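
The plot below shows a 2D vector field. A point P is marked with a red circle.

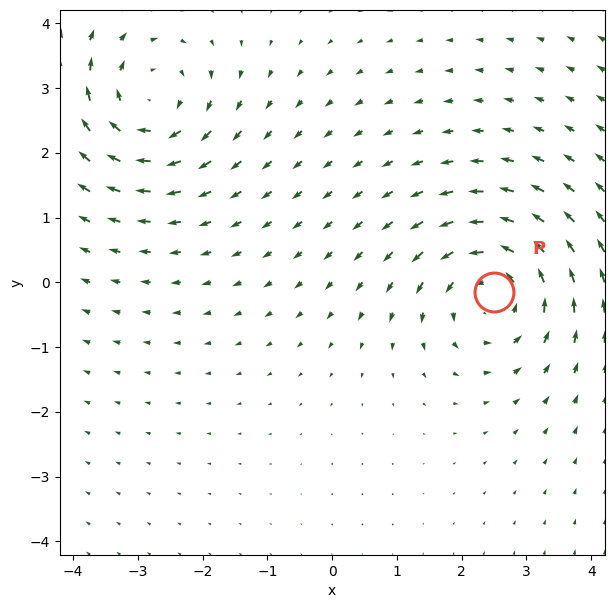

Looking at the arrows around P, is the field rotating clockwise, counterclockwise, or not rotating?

counterclockwise

Near P at (2.5, -0.1) the arrows circulate counterclockwise. The curl (z-component) there is about +4; positive curl means counterclockwise rotation.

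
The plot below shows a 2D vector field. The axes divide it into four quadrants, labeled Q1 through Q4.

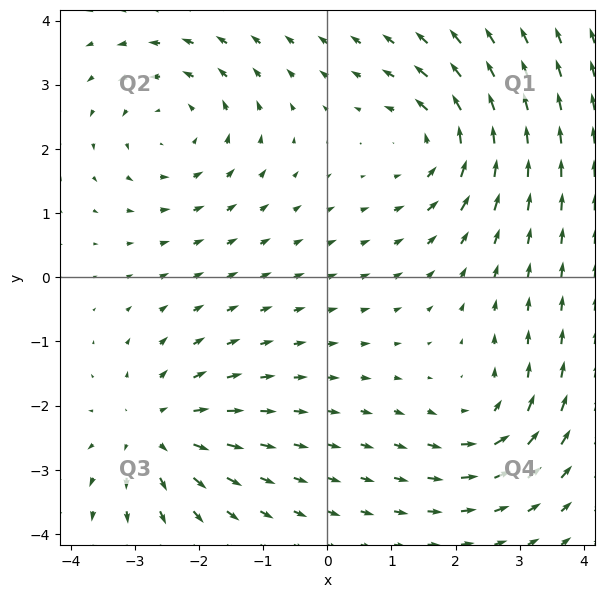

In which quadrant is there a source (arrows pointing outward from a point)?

The source sits at approximately (-2.7, -2.4), which lies in quadrant Q3. The divergence there is about +4, positive as expected for a source.

Q3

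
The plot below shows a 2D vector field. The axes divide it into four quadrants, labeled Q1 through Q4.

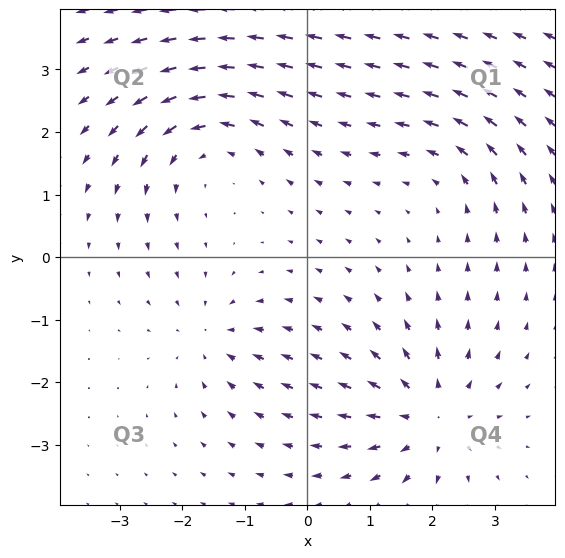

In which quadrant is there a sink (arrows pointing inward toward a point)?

Q3

The sink sits at approximately (-1.5, -1.3), which lies in quadrant Q3. The divergence there is about -3, negative as expected for a sink.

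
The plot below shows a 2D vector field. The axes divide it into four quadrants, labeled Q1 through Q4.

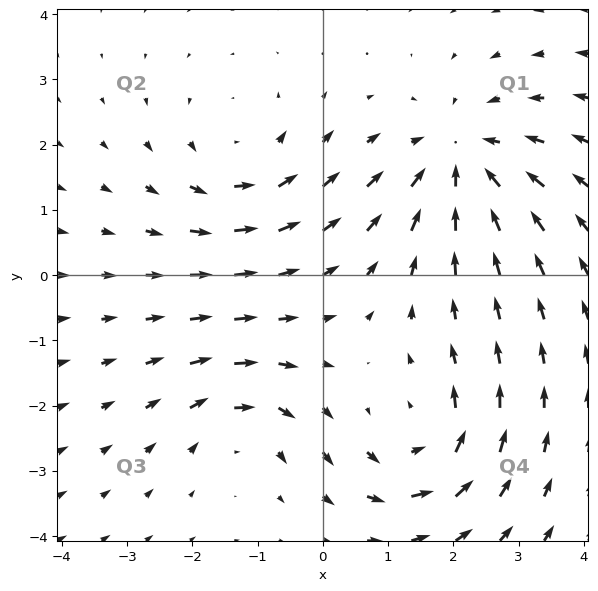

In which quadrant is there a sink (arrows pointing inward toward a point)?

The sink sits at approximately (2.1, 1.8), which lies in quadrant Q1. The divergence there is about -4, negative as expected for a sink.

Q1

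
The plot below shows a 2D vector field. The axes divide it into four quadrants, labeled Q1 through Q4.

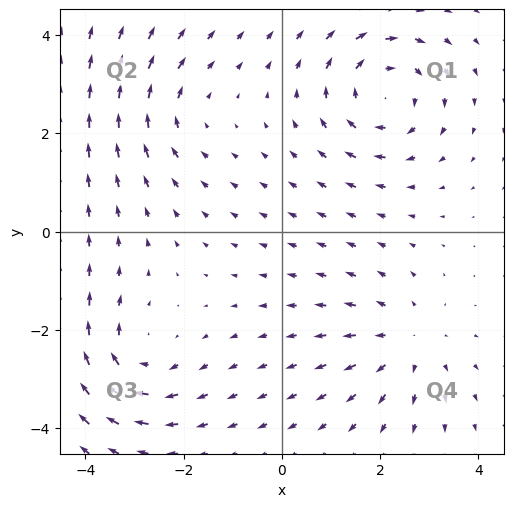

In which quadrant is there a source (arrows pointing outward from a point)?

The source sits at approximately (2.6, -2.3), which lies in quadrant Q4. The divergence there is about +3, positive as expected for a source.

Q4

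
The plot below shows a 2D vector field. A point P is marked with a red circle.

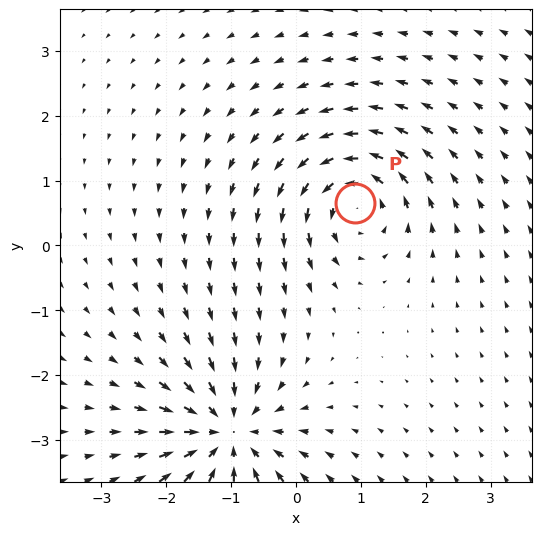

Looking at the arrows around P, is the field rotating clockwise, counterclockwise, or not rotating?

Near P at (0.9, 0.7) the arrows circulate counterclockwise. The curl (z-component) there is about +6; positive curl means counterclockwise rotation.

counterclockwise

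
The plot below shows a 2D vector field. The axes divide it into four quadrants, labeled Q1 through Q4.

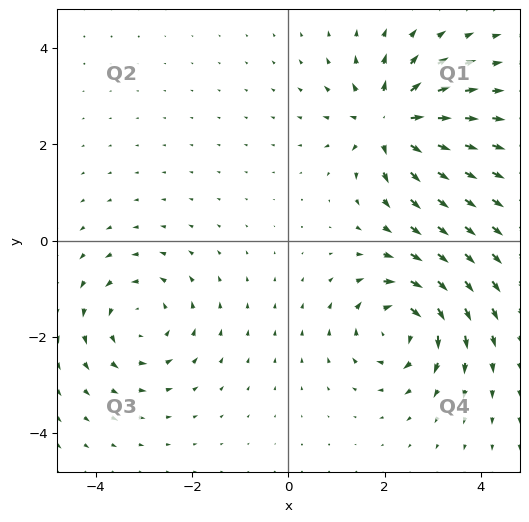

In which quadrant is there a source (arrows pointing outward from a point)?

Q1

The source sits at approximately (2.1, 2.4), which lies in quadrant Q1. The divergence there is about +6, positive as expected for a source.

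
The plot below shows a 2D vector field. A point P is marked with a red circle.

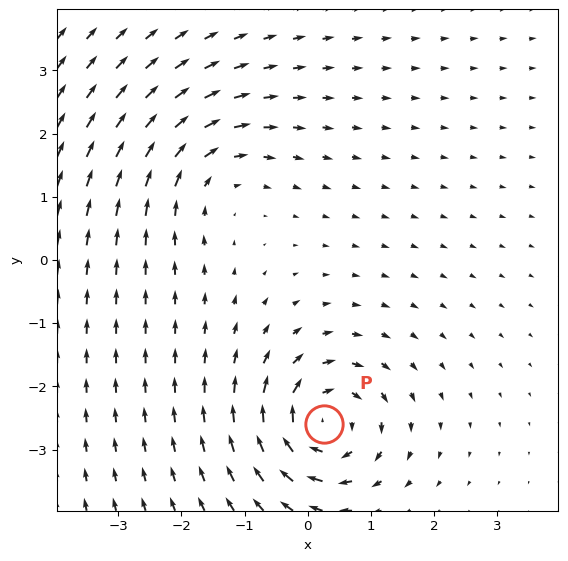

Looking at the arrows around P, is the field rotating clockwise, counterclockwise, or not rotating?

clockwise

Near P at (0.3, -2.6) the arrows circulate clockwise. The curl (z-component) there is about -6; negative curl means clockwise rotation.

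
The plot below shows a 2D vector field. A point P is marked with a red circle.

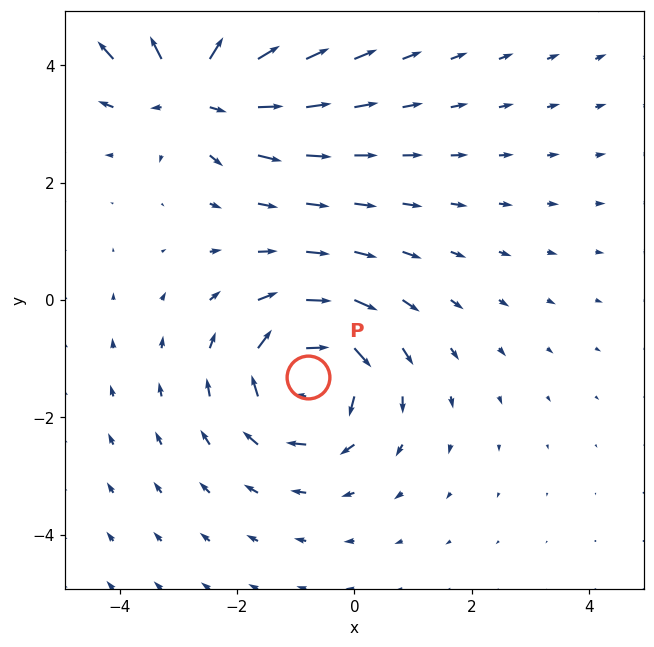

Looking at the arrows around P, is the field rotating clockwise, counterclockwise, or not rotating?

Near P at (-0.8, -1.3) the arrows circulate clockwise. The curl (z-component) there is about -5; negative curl means clockwise rotation.

clockwise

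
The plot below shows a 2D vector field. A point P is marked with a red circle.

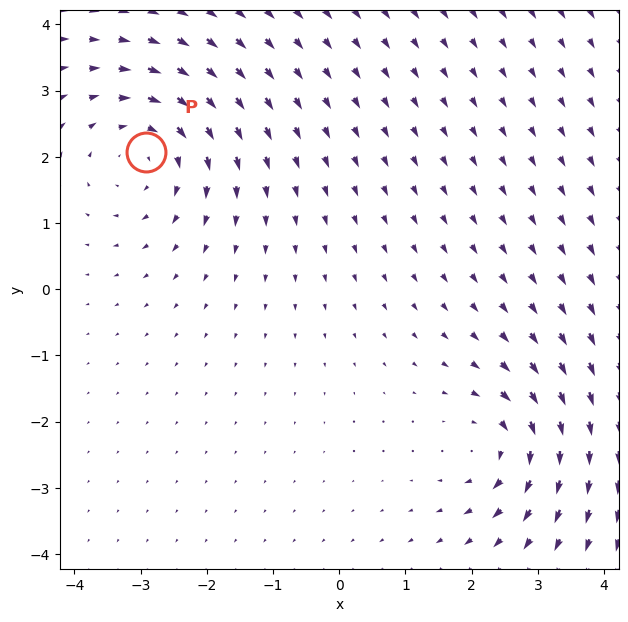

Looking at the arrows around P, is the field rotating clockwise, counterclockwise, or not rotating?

clockwise

Near P at (-2.9, 2.1) the arrows circulate clockwise. The curl (z-component) there is about -4; negative curl means clockwise rotation.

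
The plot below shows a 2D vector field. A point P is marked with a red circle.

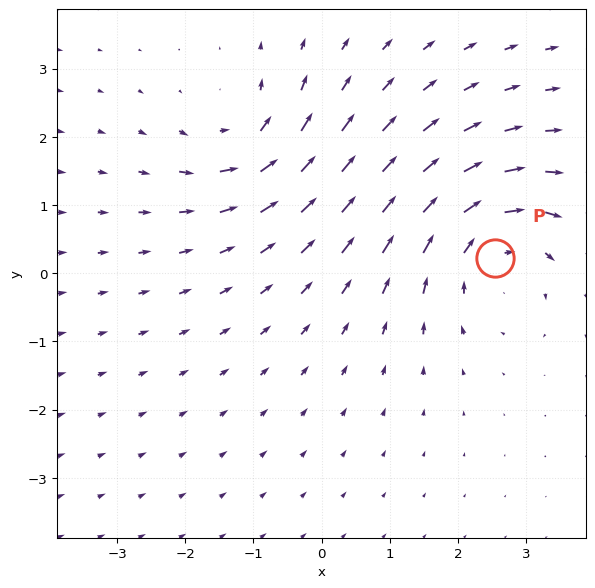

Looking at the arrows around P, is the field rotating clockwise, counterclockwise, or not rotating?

clockwise

Near P at (2.5, 0.2) the arrows circulate clockwise. The curl (z-component) there is about -4; negative curl means clockwise rotation.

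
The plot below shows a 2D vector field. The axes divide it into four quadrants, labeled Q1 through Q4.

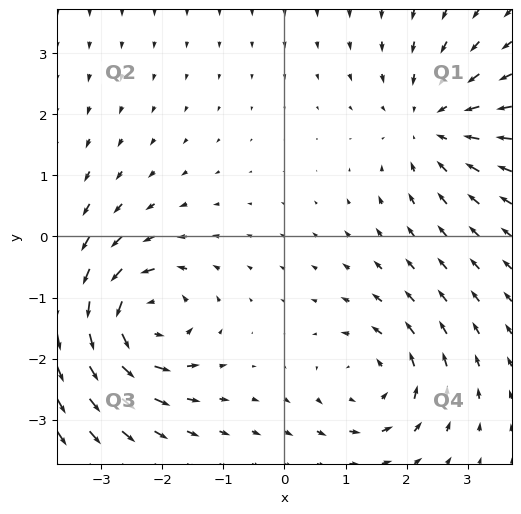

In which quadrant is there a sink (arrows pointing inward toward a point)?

The sink sits at approximately (2.4, 1.8), which lies in quadrant Q1. The divergence there is about -3, negative as expected for a sink.

Q1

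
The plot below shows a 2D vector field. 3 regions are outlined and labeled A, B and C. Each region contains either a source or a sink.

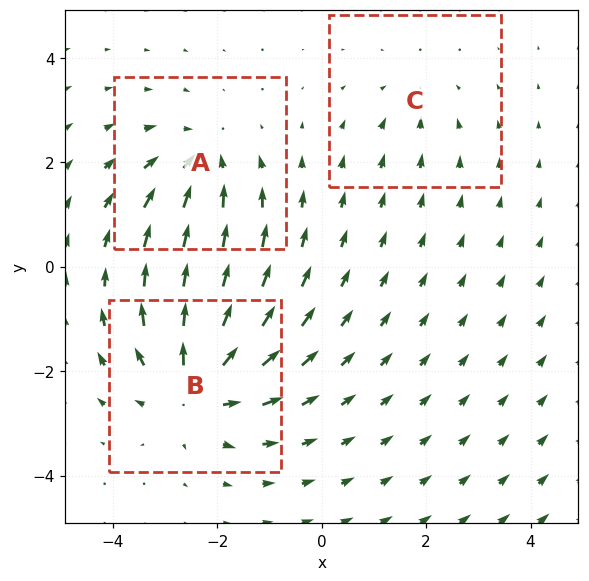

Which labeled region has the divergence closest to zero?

Divergence at each region's feature centre — A: about -3, B: about +5, C: about -2. Region C is closest to zero.

C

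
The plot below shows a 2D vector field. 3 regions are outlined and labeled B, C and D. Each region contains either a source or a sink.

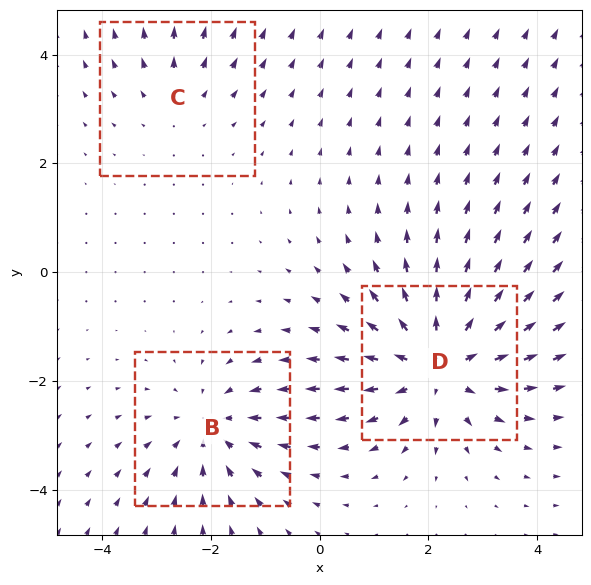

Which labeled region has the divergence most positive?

D

Divergence at each region's feature centre — B: about -3, C: about +2, D: about +4. Region D is most positive.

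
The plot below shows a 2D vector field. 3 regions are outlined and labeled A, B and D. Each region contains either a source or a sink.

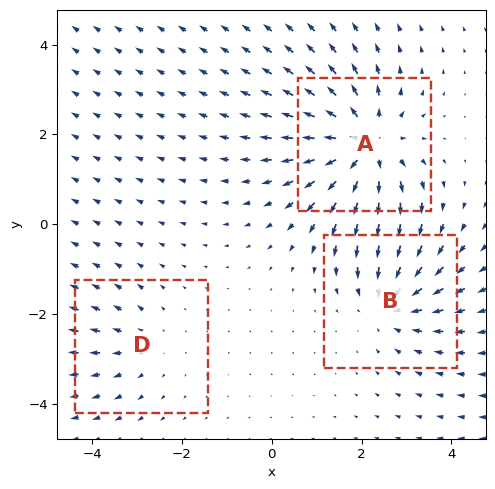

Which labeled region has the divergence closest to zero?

D

Divergence at each region's feature centre — A: about +5, B: about -3, D: about +2. Region D is closest to zero.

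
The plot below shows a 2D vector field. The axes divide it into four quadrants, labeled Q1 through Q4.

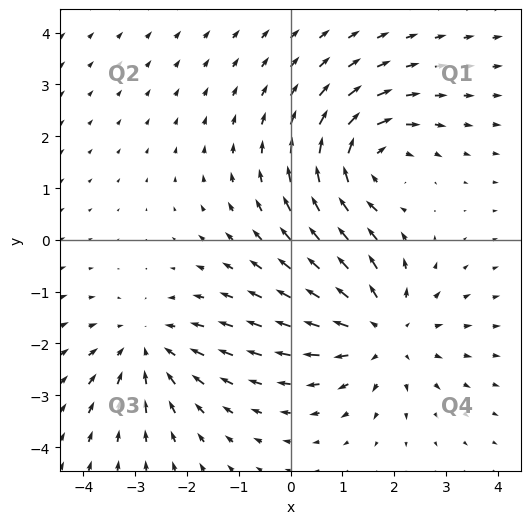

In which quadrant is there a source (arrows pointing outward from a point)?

Q4

The source sits at approximately (1.8, -1.8), which lies in quadrant Q4. The divergence there is about +3, positive as expected for a source.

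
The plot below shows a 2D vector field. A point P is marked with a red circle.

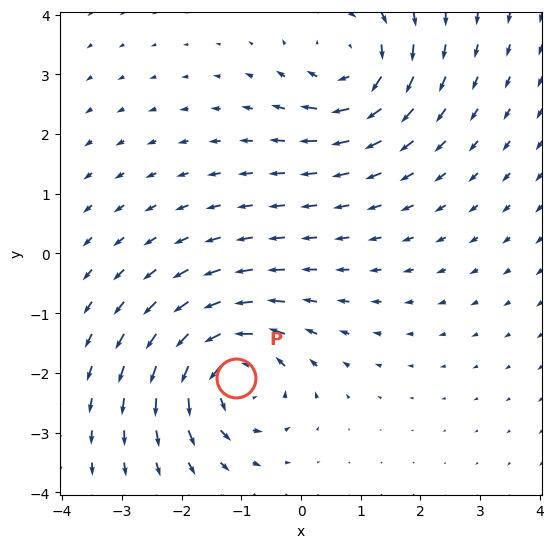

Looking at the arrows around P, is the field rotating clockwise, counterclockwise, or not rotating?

Near P at (-1.1, -2.1) the arrows circulate counterclockwise. The curl (z-component) there is about +4; positive curl means counterclockwise rotation.

counterclockwise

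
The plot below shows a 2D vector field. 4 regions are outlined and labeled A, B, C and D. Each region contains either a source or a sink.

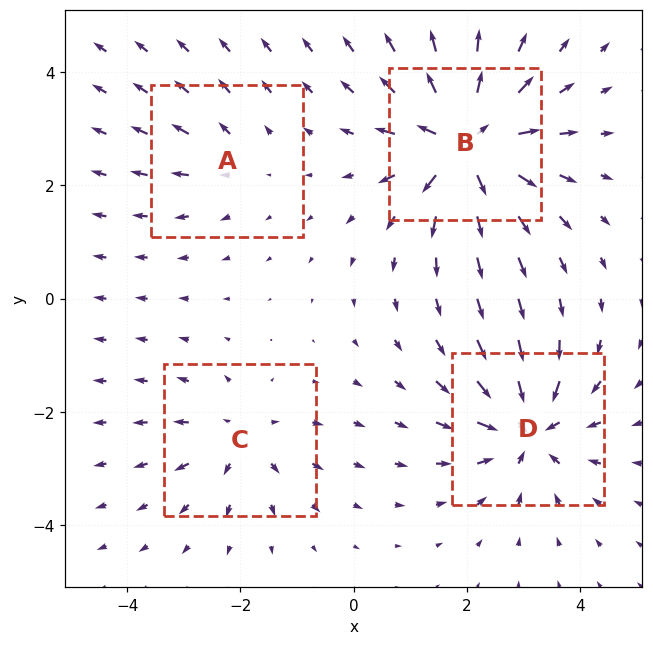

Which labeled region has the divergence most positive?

Divergence at each region's feature centre — A: about +2, B: about +8, C: about +4, D: about -6. Region B is most positive.

B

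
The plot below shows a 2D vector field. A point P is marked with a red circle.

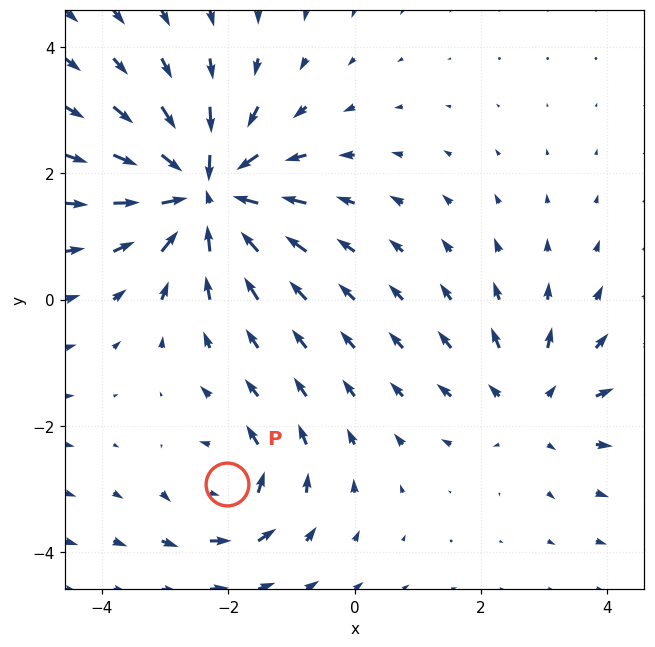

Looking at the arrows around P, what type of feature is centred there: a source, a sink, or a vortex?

At P (-2.0, -2.9) the arrows circulate counterclockwise. Divergence ≈0, curl about +4 — near-zero divergence with nonzero curl is a vortex.

vortex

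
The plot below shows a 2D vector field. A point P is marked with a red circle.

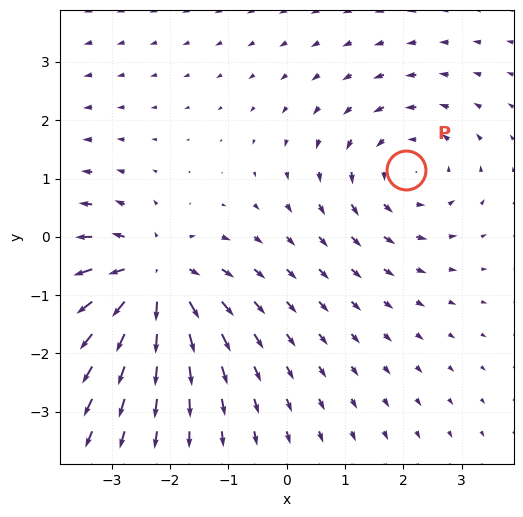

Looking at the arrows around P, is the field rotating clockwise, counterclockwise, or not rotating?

counterclockwise

Near P at (2.0, 1.1) the arrows circulate counterclockwise. The curl (z-component) there is about +3; positive curl means counterclockwise rotation.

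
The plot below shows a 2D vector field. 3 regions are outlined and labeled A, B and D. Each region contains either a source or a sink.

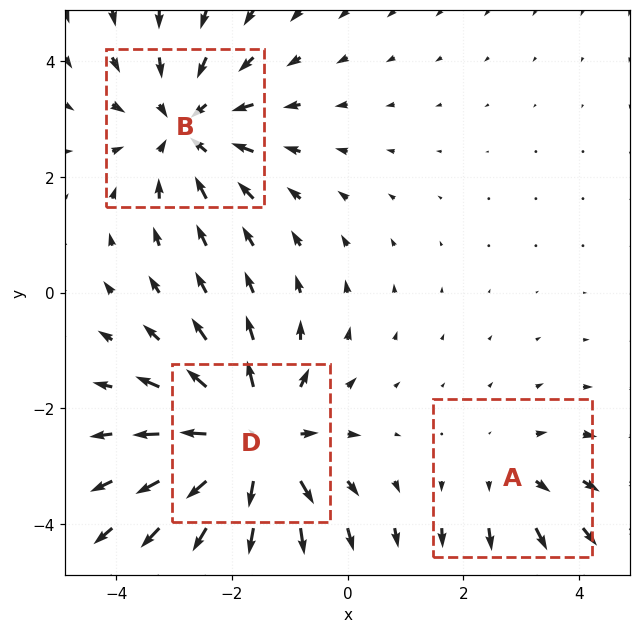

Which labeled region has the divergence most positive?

D

Divergence at each region's feature centre — A: about +2, B: about -3, D: about +4. Region D is most positive.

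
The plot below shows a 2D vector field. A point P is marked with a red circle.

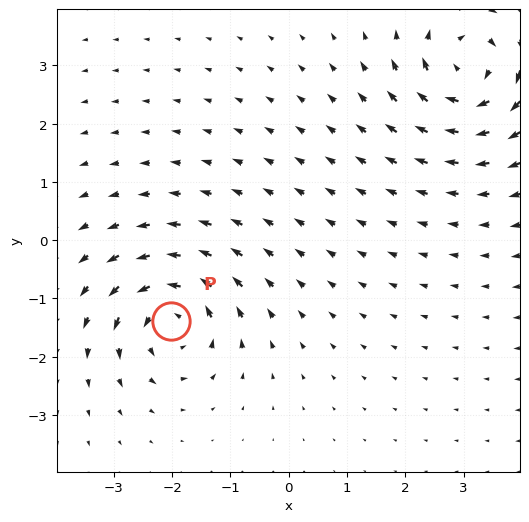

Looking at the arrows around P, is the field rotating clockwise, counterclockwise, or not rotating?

counterclockwise

Near P at (-2.0, -1.4) the arrows circulate counterclockwise. The curl (z-component) there is about +5; positive curl means counterclockwise rotation.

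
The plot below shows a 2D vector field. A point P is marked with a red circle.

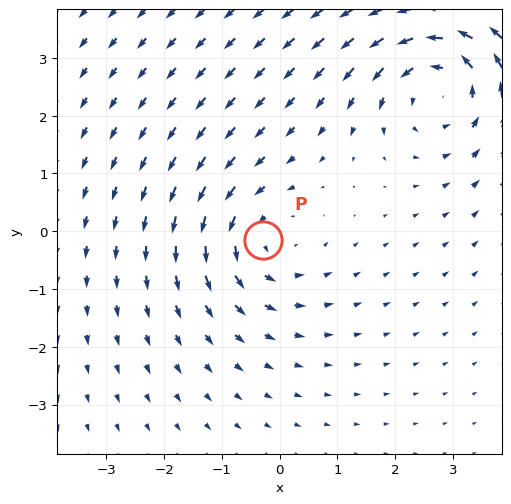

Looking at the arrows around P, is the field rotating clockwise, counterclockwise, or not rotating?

counterclockwise

Near P at (-0.3, -0.2) the arrows circulate counterclockwise. The curl (z-component) there is about +3; positive curl means counterclockwise rotation.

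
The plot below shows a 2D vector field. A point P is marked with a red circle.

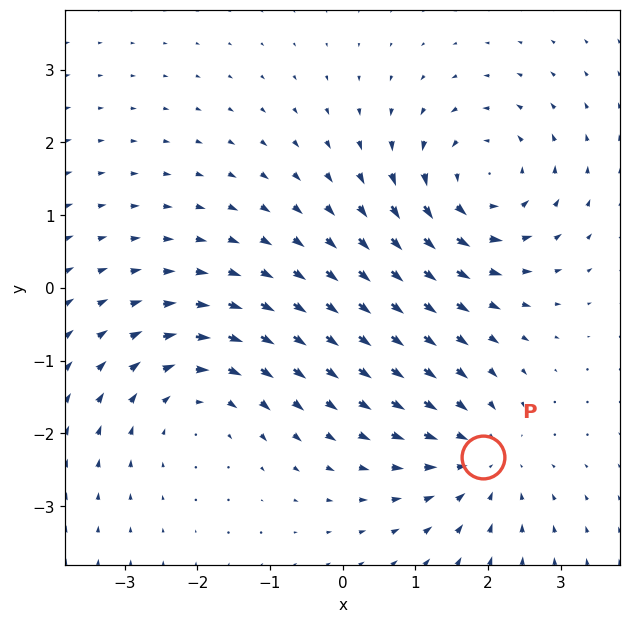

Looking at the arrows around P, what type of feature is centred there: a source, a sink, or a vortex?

sink

At P (1.9, -2.3) the arrows converge inward. Divergence about -4, curl ≈0 — negative divergence with near-zero curl is a sink.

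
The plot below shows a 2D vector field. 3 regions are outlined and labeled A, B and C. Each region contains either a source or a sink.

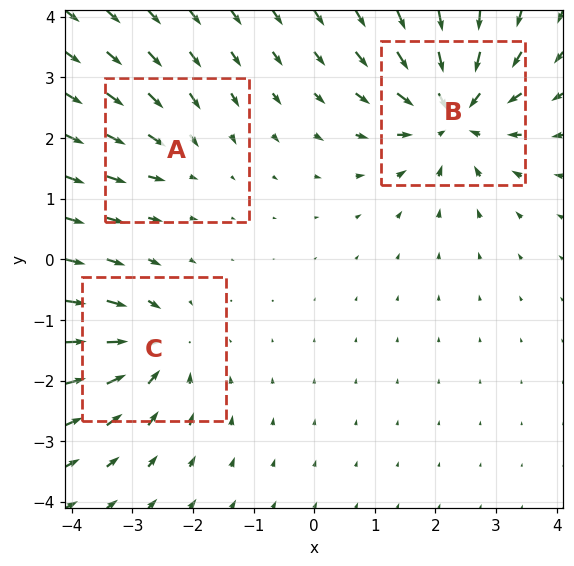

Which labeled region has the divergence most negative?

B

Divergence at each region's feature centre — A: about -2, B: about -5, C: about -4. Region B is most negative.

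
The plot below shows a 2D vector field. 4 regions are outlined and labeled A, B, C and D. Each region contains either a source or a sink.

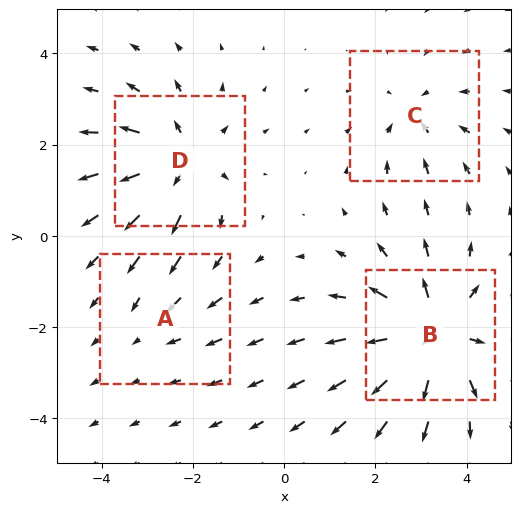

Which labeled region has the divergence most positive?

B

Divergence at each region's feature centre — A: about -2, B: about +7, C: about -4, D: about +5. Region B is most positive.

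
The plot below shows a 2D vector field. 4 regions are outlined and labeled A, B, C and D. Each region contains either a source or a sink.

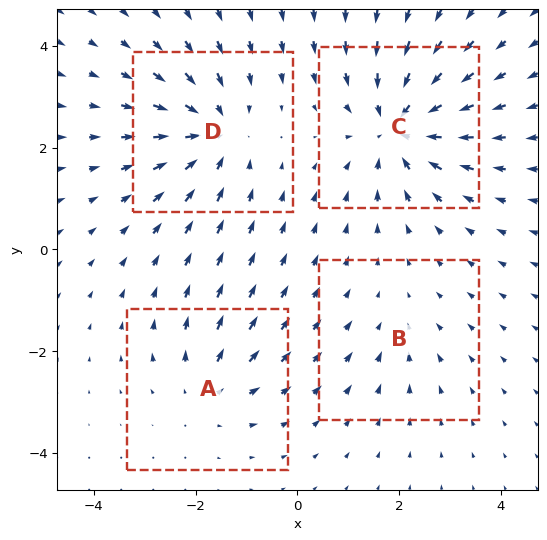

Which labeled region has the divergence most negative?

C

Divergence at each region's feature centre — A: about +3, B: about -2, C: about -6, D: about -5. Region C is most negative.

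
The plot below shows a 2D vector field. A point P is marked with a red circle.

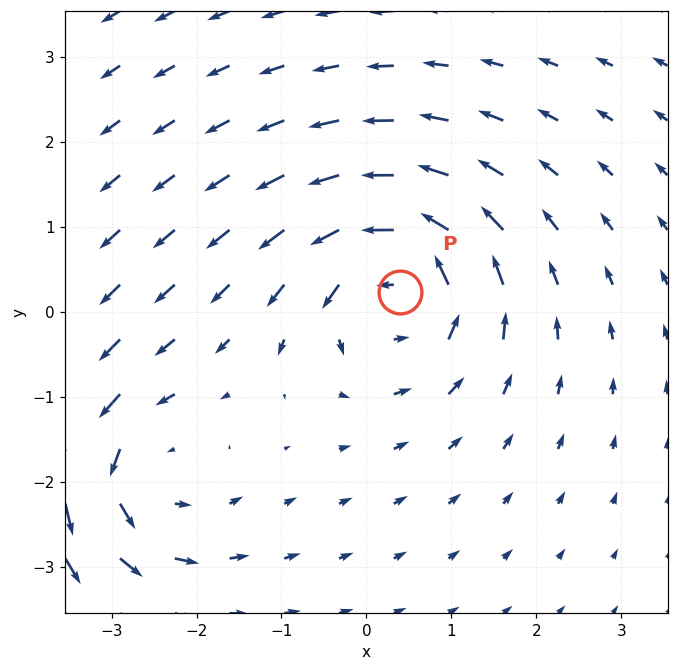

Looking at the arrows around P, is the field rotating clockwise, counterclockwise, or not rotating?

Near P at (0.4, 0.2) the arrows circulate counterclockwise. The curl (z-component) there is about +6; positive curl means counterclockwise rotation.

counterclockwise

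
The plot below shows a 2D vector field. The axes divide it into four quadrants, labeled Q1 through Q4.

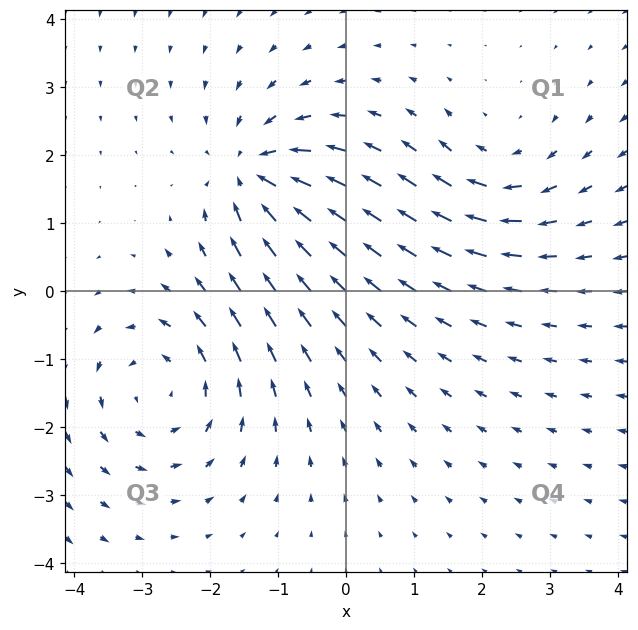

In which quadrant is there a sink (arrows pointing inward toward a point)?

Q2

The sink sits at approximately (-1.3, 1.7), which lies in quadrant Q2. The divergence there is about -6, negative as expected for a sink.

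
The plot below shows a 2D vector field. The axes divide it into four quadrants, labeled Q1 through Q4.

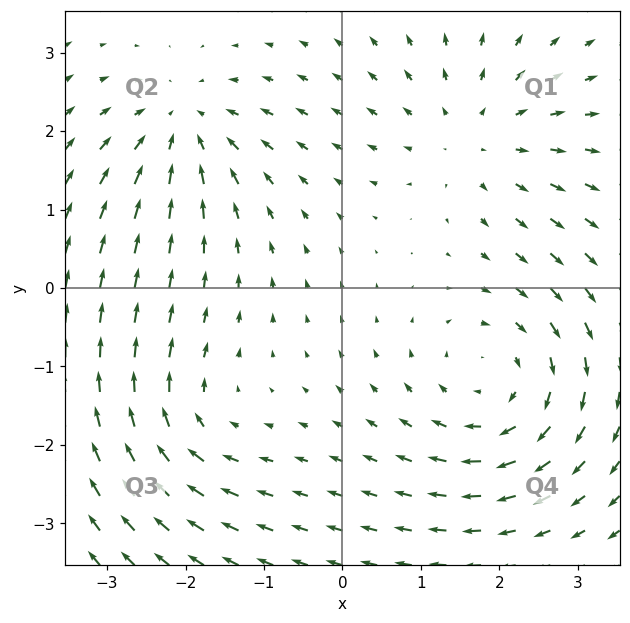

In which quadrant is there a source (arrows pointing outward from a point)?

The source sits at approximately (1.7, 1.9), which lies in quadrant Q1. The divergence there is about +3, positive as expected for a source.

Q1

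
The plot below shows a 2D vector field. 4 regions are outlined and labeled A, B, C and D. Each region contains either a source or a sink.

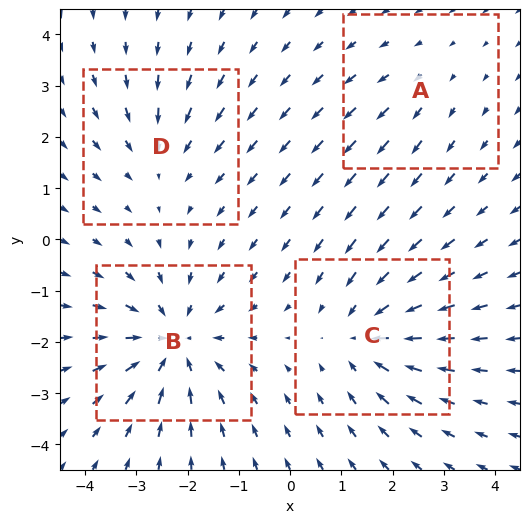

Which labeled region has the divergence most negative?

B

Divergence at each region's feature centre — A: about +2, B: about -6, C: about -4, D: about -3. Region B is most negative.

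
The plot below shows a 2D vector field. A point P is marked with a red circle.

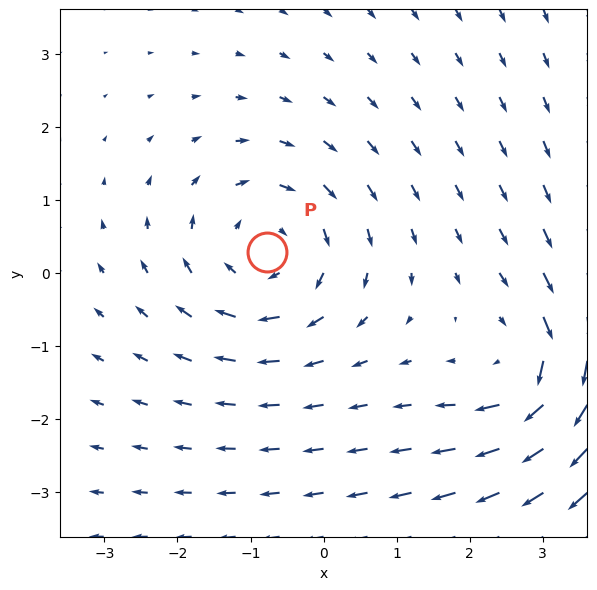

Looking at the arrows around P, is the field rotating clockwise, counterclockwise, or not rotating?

Near P at (-0.8, 0.3) the arrows circulate clockwise. The curl (z-component) there is about -4; negative curl means clockwise rotation.

clockwise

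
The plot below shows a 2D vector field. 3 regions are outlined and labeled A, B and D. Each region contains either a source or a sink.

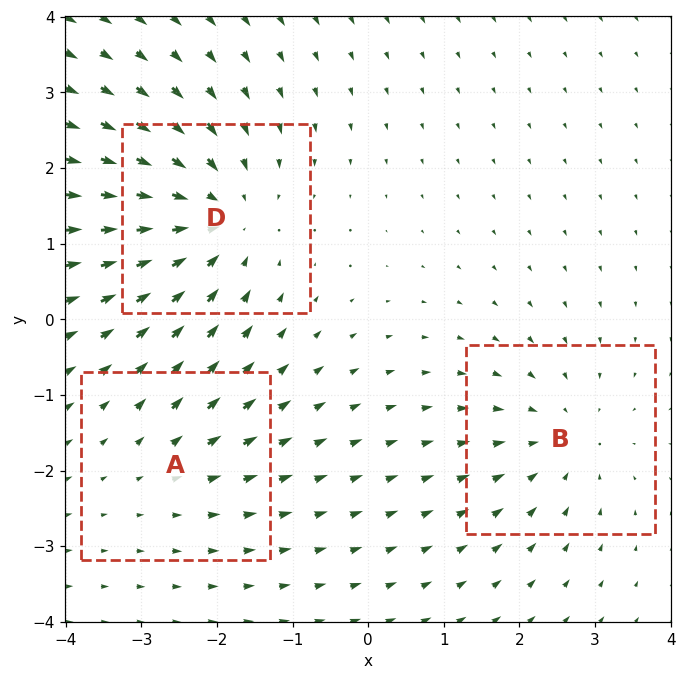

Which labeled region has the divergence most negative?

D

Divergence at each region's feature centre — A: about +2, B: about -3, D: about -4. Region D is most negative.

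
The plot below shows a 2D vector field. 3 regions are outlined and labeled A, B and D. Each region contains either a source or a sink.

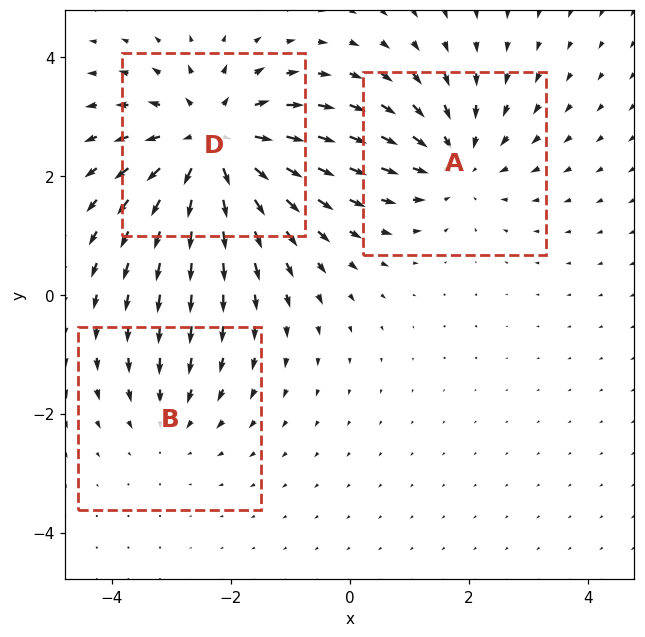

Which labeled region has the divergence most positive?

Divergence at each region's feature centre — A: about -3, B: about -2, D: about +4. Region D is most positive.

D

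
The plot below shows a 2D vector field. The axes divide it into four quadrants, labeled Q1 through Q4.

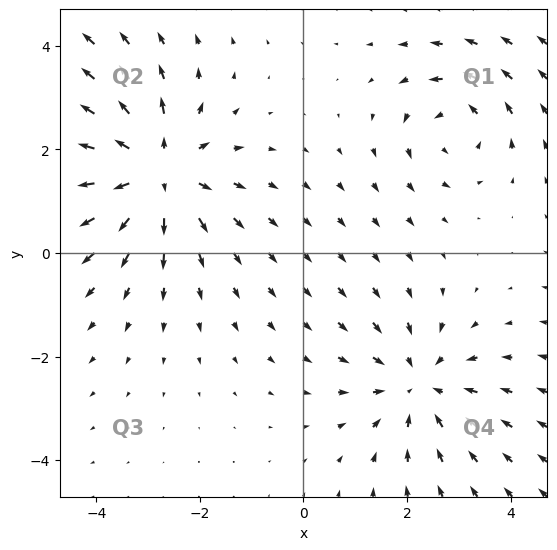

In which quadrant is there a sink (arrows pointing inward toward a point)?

Q4

The sink sits at approximately (2.2, -2.6), which lies in quadrant Q4. The divergence there is about -3, negative as expected for a sink.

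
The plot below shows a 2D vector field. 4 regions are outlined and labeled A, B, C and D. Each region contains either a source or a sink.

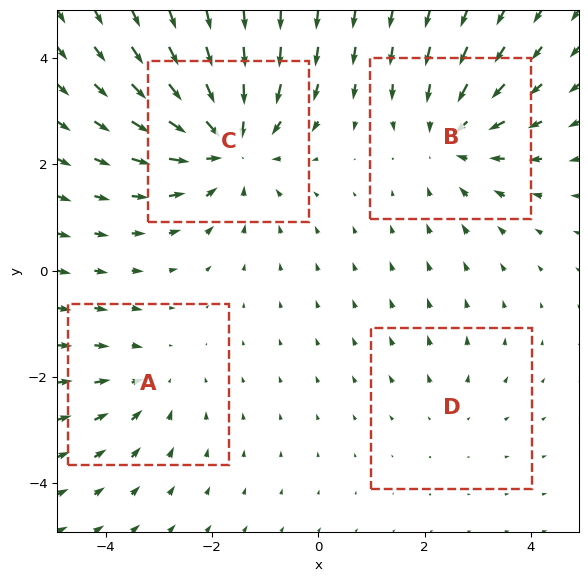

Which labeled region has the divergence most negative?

Divergence at each region's feature centre — A: about -3, B: about -4, C: about -6, D: about +2. Region C is most negative.

C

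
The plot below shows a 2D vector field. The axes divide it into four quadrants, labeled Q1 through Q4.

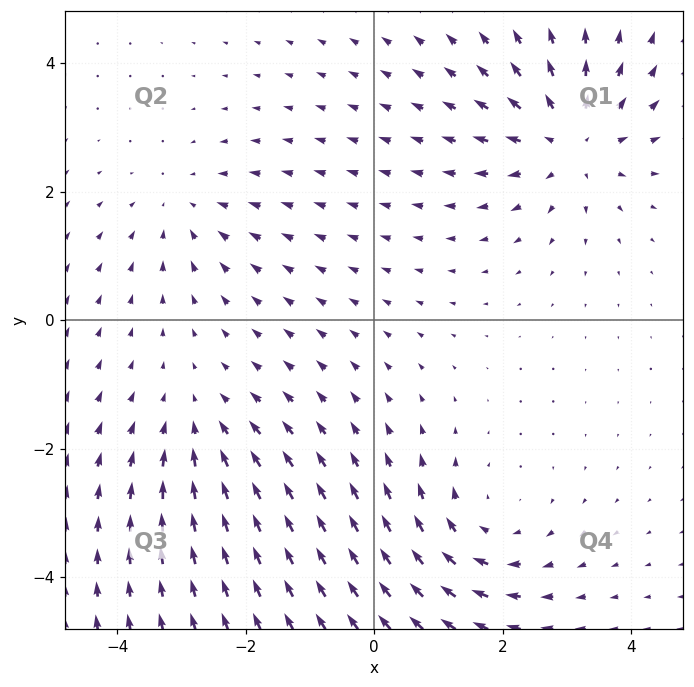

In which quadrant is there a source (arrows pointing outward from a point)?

The source sits at approximately (3.0, 2.8), which lies in quadrant Q1. The divergence there is about +4, positive as expected for a source.

Q1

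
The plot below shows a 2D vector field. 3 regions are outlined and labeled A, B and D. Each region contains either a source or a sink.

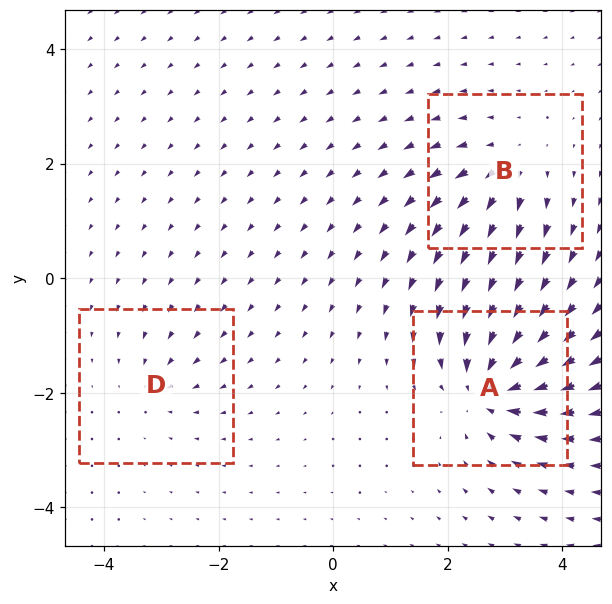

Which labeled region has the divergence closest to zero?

Divergence at each region's feature centre — A: about -6, B: about +4, D: about -2. Region D is closest to zero.

D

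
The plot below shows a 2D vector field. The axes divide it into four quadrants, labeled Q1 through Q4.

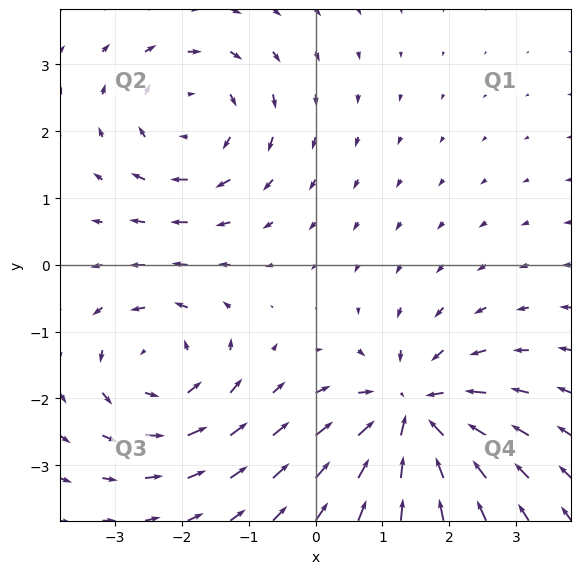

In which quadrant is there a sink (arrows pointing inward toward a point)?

Q4

The sink sits at approximately (1.4, -2.2), which lies in quadrant Q4. The divergence there is about -5, negative as expected for a sink.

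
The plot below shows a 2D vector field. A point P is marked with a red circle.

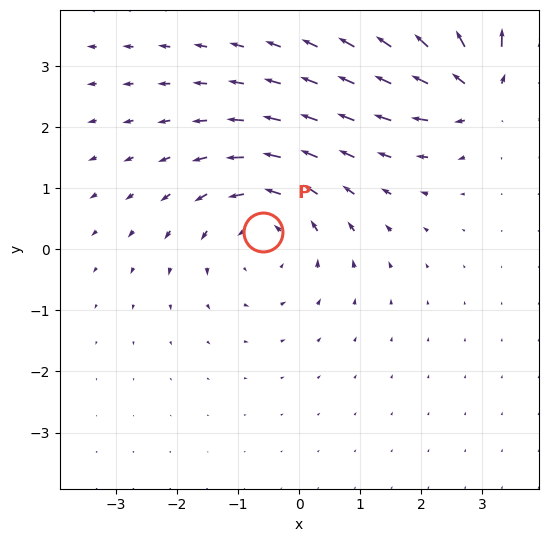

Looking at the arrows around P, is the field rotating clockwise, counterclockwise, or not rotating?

Near P at (-0.6, 0.3) the arrows circulate counterclockwise. The curl (z-component) there is about +3; positive curl means counterclockwise rotation.

counterclockwise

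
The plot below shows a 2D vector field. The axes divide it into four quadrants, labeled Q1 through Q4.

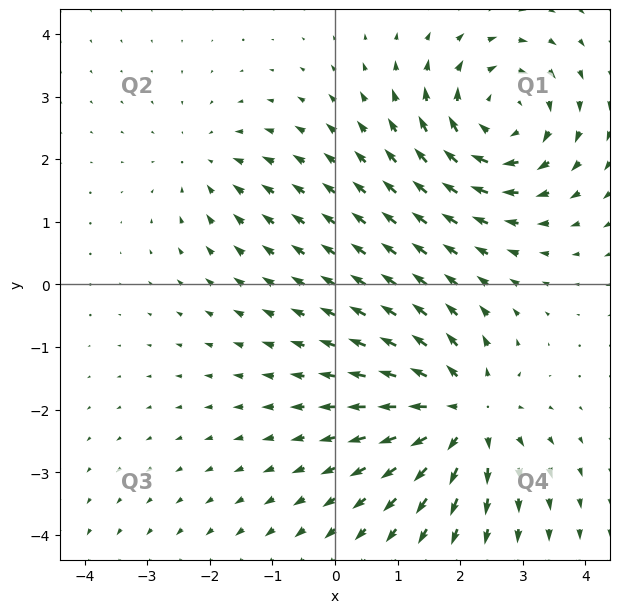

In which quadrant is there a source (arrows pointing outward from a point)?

The source sits at approximately (2.0, -2.1), which lies in quadrant Q4. The divergence there is about +5, positive as expected for a source.

Q4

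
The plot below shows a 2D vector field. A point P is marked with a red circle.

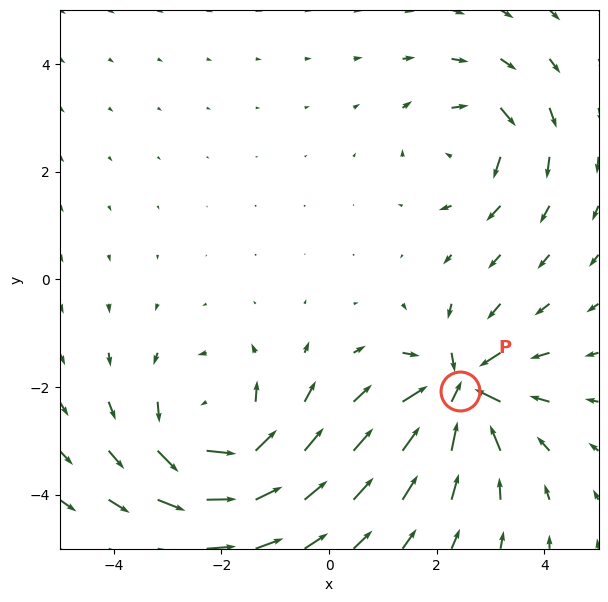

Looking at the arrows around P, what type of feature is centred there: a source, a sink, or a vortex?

sink

At P (2.4, -2.1) the arrows converge inward. Divergence about -6, curl ≈0 — negative divergence with near-zero curl is a sink.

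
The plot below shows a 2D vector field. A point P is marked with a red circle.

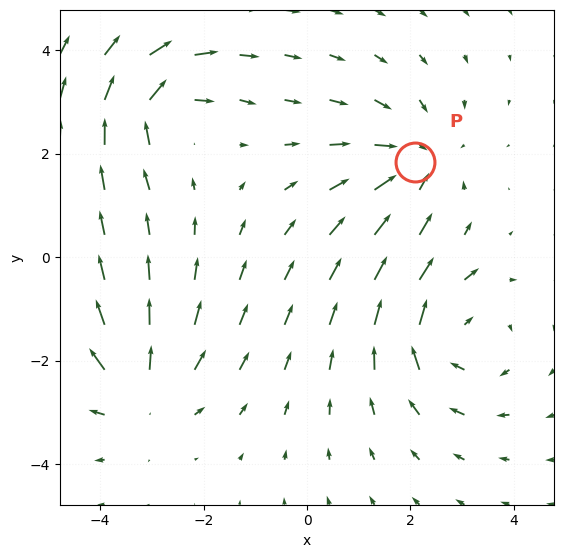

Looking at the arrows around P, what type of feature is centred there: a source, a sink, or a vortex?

sink

At P (2.1, 1.8) the arrows converge inward. Divergence about -3, curl ≈0 — negative divergence with near-zero curl is a sink.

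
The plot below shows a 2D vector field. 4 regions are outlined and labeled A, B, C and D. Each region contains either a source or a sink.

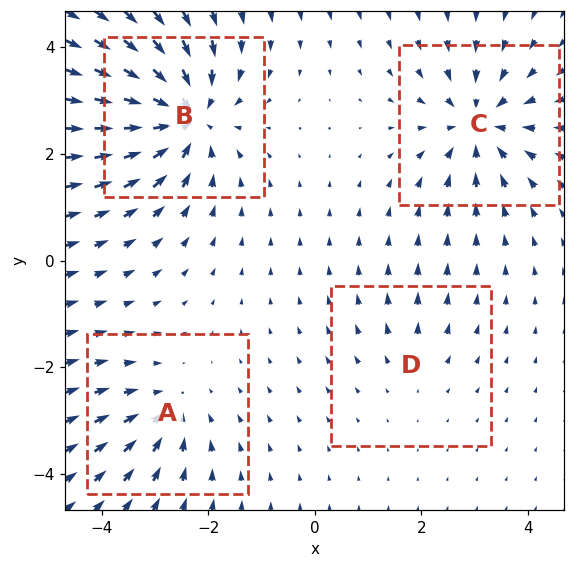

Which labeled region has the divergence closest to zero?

Divergence at each region's feature centre — A: about -4, B: about -7, C: about -6, D: about +2. Region D is closest to zero.

D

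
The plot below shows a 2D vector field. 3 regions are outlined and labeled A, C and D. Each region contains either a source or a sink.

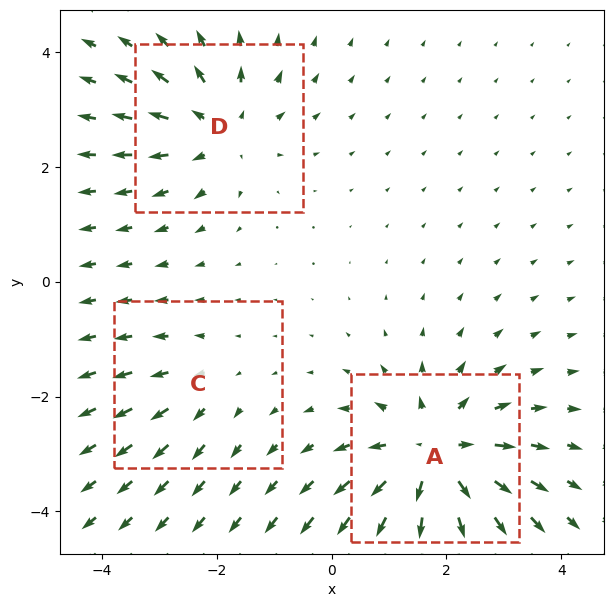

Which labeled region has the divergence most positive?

Divergence at each region's feature centre — A: about +5, C: about +2, D: about +3. Region A is most positive.

A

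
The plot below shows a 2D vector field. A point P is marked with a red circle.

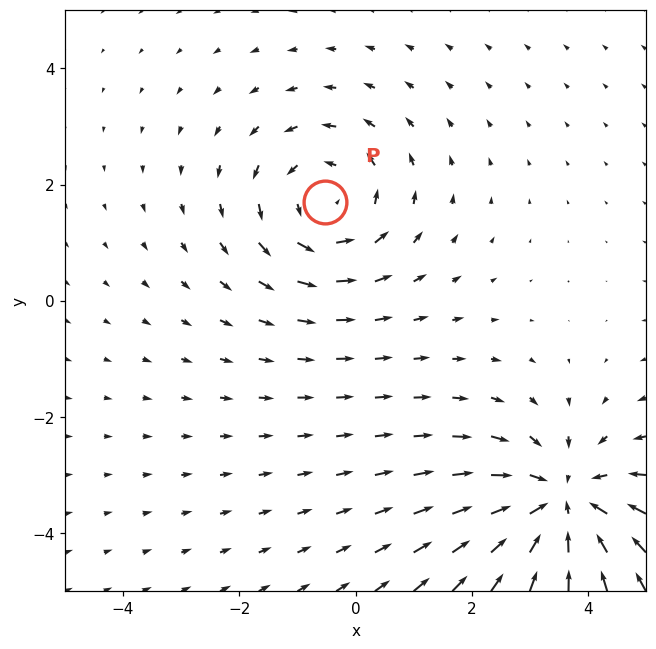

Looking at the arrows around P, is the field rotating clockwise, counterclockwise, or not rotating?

Near P at (-0.5, 1.7) the arrows circulate counterclockwise. The curl (z-component) there is about +3; positive curl means counterclockwise rotation.

counterclockwise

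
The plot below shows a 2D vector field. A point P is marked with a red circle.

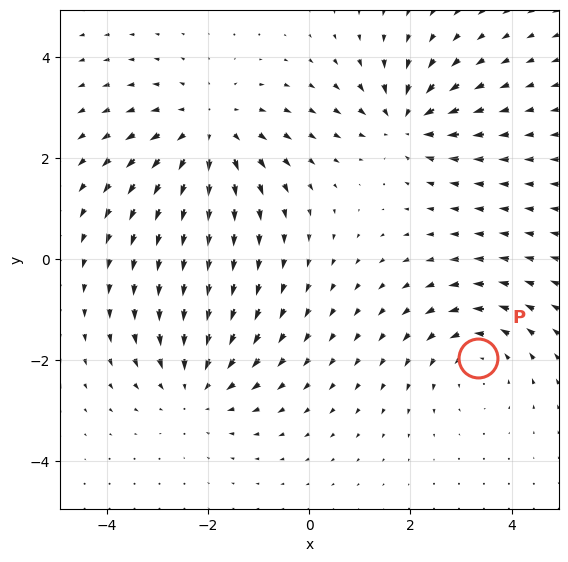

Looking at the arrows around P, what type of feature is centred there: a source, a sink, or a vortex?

vortex

At P (3.3, -2.0) the arrows circulate counterclockwise. Divergence ≈0, curl about +3 — near-zero divergence with nonzero curl is a vortex.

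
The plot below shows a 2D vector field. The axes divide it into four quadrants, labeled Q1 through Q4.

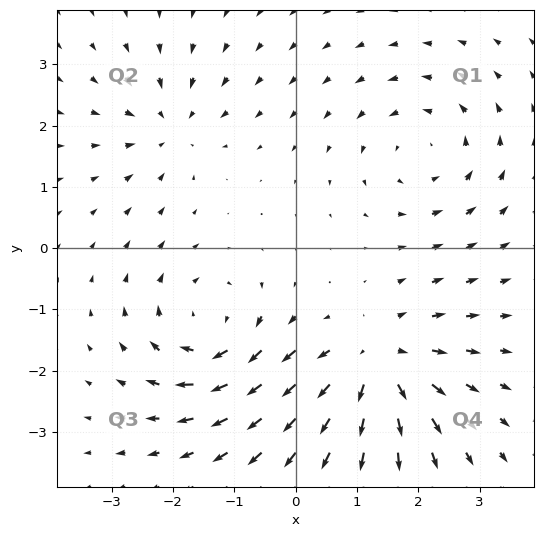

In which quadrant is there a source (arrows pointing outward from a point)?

The source sits at approximately (1.3, -1.9), which lies in quadrant Q4. The divergence there is about +4, positive as expected for a source.

Q4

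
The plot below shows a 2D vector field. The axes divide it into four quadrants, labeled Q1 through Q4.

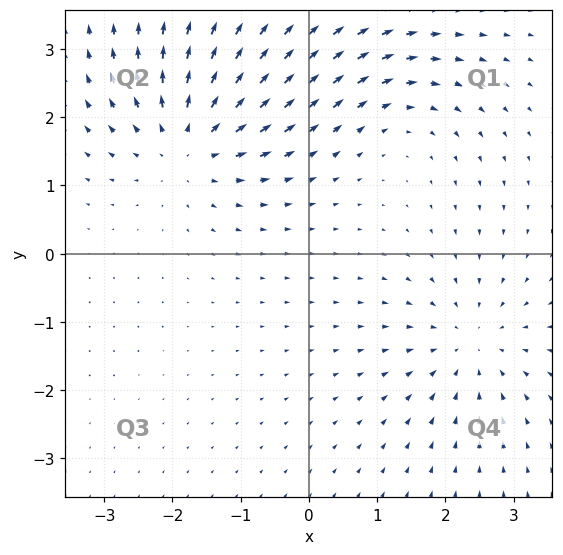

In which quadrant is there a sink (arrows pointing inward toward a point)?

Q4

The sink sits at approximately (2.4, -1.3), which lies in quadrant Q4. The divergence there is about -3, negative as expected for a sink.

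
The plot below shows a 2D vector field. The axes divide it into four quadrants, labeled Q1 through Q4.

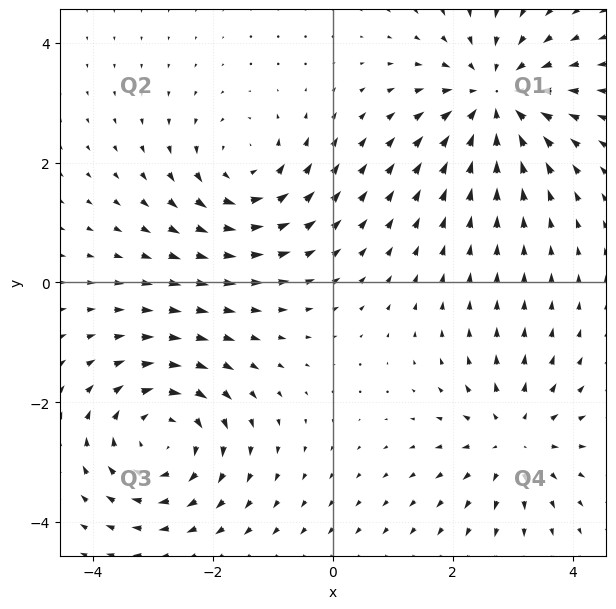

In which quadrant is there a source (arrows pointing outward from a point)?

The source sits at approximately (3.0, -2.6), which lies in quadrant Q4. The divergence there is about +4, positive as expected for a source.

Q4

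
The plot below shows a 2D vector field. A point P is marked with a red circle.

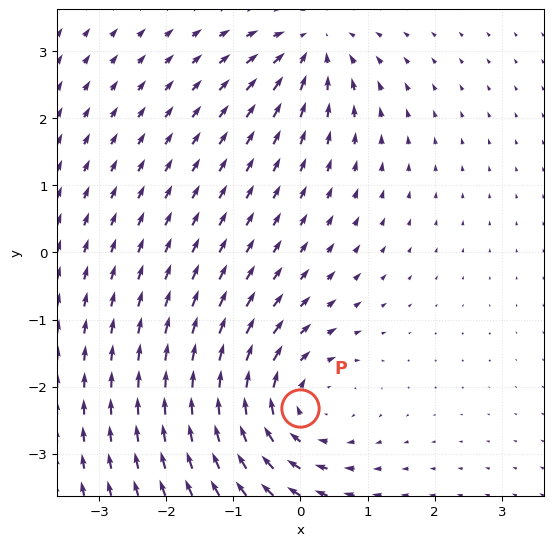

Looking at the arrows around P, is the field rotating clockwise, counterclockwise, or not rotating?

clockwise

Near P at (-0.0, -2.3) the arrows circulate clockwise. The curl (z-component) there is about -4; negative curl means clockwise rotation.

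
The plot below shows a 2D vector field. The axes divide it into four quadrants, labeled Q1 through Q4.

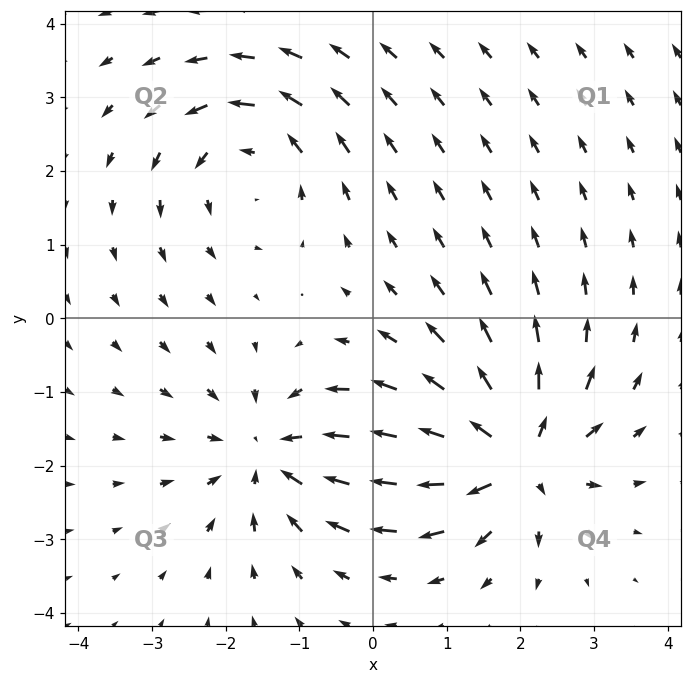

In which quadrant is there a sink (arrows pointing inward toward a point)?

The sink sits at approximately (-1.4, -1.8), which lies in quadrant Q3. The divergence there is about -4, negative as expected for a sink.

Q3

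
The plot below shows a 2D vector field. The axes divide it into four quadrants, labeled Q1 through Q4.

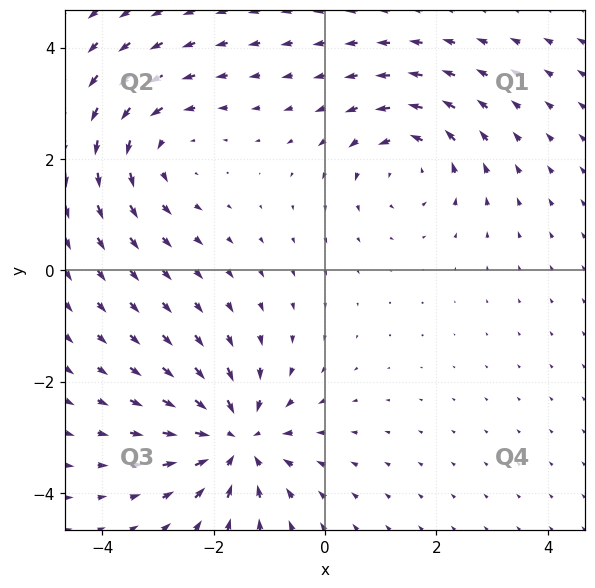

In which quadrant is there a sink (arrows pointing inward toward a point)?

Q3

The sink sits at approximately (-1.6, -3.0), which lies in quadrant Q3. The divergence there is about -4, negative as expected for a sink.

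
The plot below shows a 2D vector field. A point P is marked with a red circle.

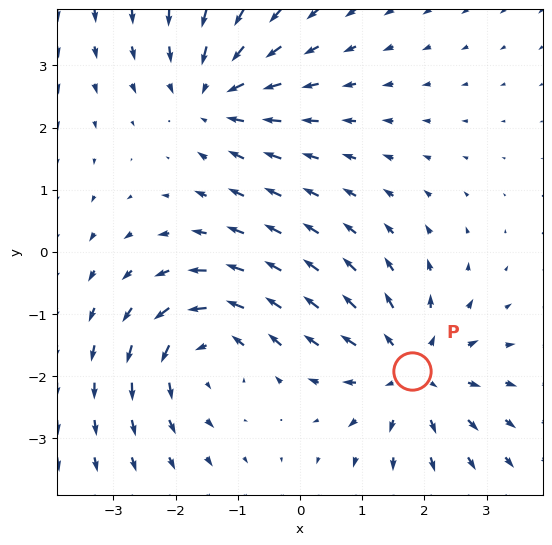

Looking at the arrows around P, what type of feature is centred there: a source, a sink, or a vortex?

At P (1.8, -1.9) the arrows spread outward. Divergence about +4, curl ≈0 — positive divergence with near-zero curl is a source.

source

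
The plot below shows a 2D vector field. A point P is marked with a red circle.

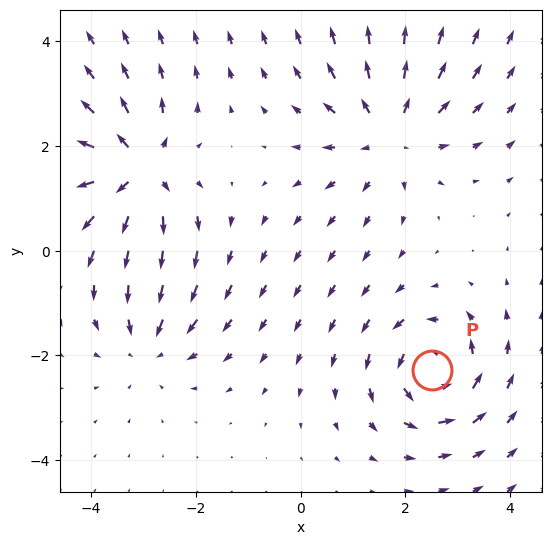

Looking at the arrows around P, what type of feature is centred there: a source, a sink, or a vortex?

At P (2.5, -2.3) the arrows circulate counterclockwise. Divergence ≈0, curl about +6 — near-zero divergence with nonzero curl is a vortex.

vortex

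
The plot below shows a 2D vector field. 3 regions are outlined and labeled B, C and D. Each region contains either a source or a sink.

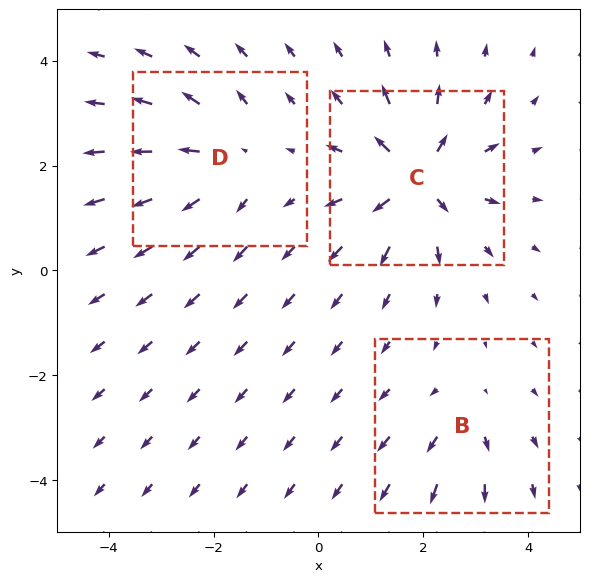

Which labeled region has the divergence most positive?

Divergence at each region's feature centre — B: about +3, C: about +6, D: about +4. Region C is most positive.

C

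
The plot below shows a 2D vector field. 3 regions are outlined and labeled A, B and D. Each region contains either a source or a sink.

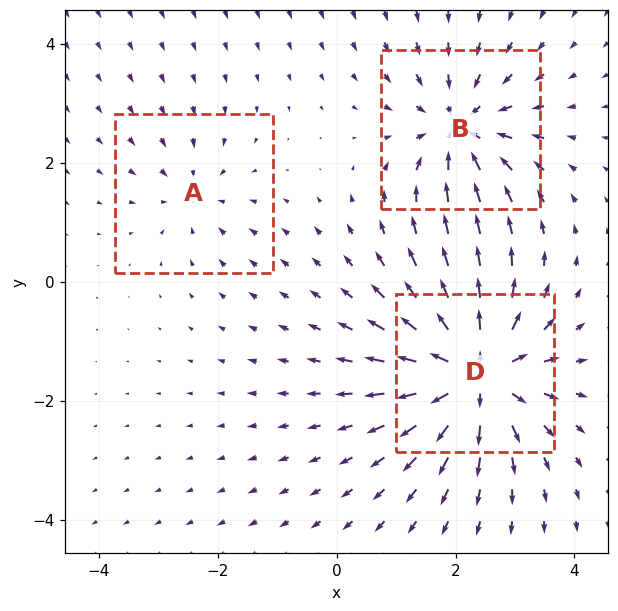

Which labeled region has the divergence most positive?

Divergence at each region's feature centre — A: about -2, B: about -4, D: about +6. Region D is most positive.

D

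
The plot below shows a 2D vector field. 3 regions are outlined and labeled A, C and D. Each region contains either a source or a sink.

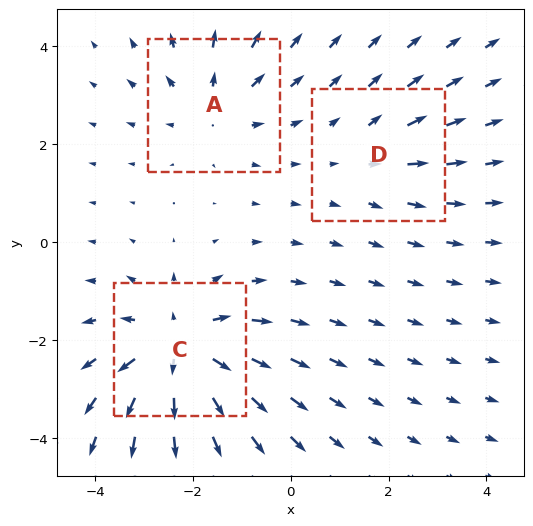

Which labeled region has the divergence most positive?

Divergence at each region's feature centre — A: about +3, C: about +5, D: about +2. Region C is most positive.

C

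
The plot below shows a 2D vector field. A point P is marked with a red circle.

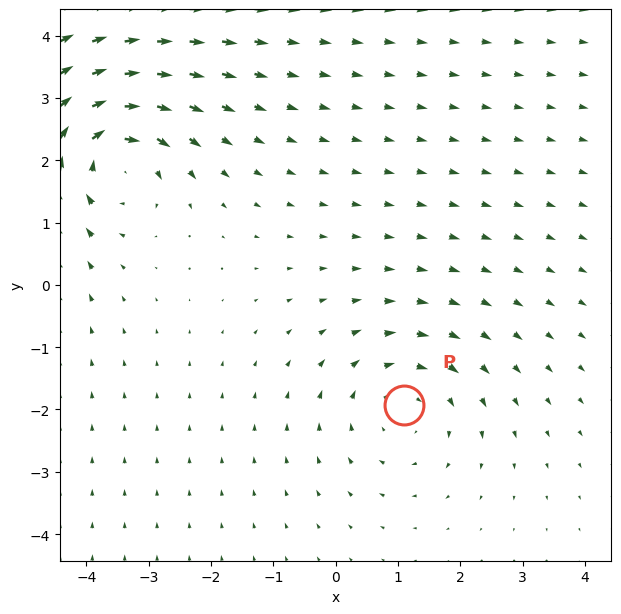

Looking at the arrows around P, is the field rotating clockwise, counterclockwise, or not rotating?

Near P at (1.1, -1.9) the arrows circulate clockwise. The curl (z-component) there is about -3; negative curl means clockwise rotation.

clockwise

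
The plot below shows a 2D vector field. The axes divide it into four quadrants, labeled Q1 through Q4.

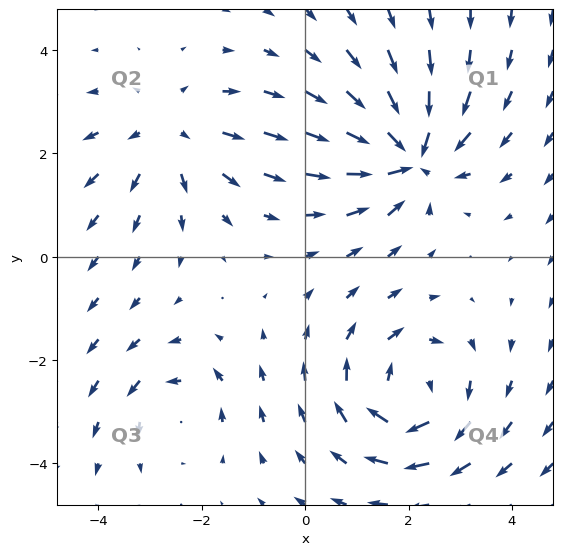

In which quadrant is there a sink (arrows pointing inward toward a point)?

The sink sits at approximately (2.0, 1.9), which lies in quadrant Q1. The divergence there is about -6, negative as expected for a sink.

Q1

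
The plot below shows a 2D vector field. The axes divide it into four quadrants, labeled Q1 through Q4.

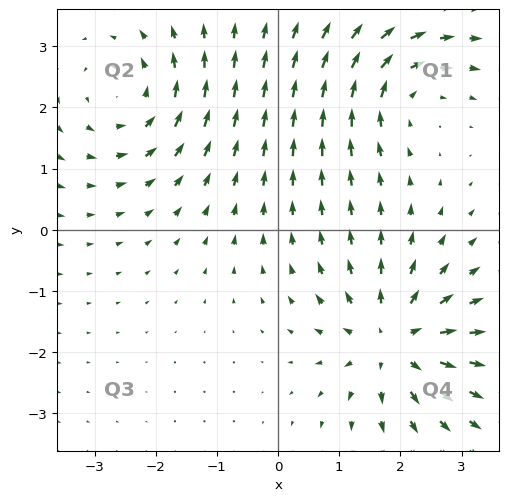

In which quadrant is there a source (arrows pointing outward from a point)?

The source sits at approximately (1.9, -1.8), which lies in quadrant Q4. The divergence there is about +6, positive as expected for a source.

Q4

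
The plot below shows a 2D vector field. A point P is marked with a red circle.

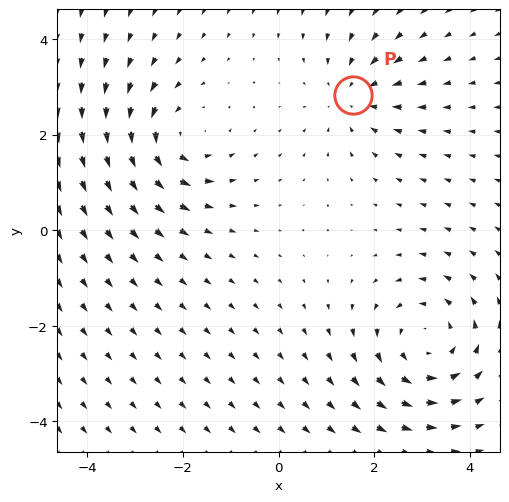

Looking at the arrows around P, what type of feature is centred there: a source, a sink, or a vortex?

sink

At P (1.6, 2.8) the arrows converge inward. Divergence about -3, curl ≈0 — negative divergence with near-zero curl is a sink.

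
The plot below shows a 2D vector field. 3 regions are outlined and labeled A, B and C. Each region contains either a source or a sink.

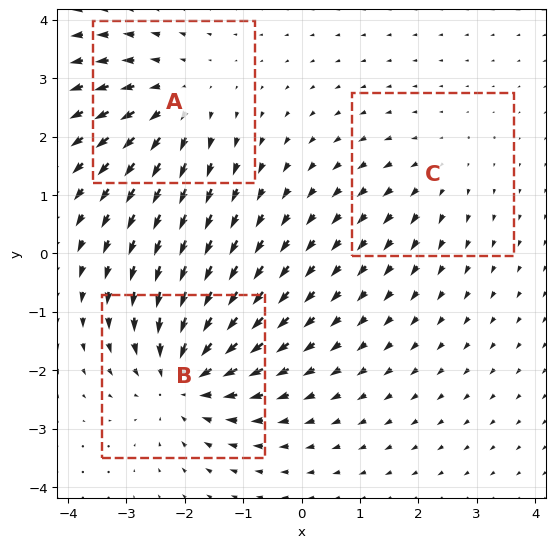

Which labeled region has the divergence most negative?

B

Divergence at each region's feature centre — A: about +3, B: about -4, C: about +2. Region B is most negative.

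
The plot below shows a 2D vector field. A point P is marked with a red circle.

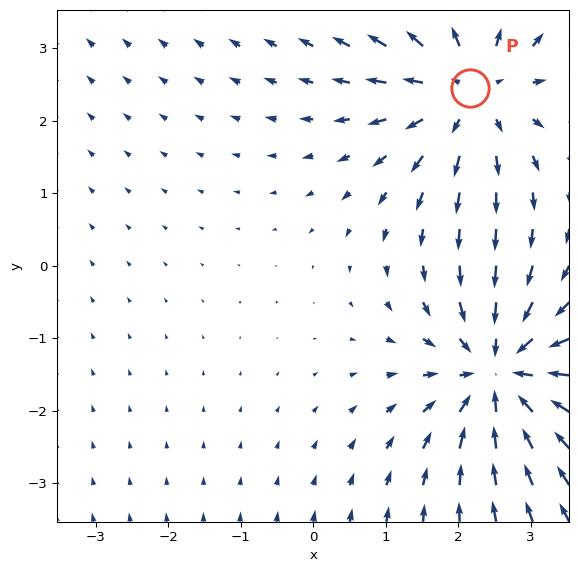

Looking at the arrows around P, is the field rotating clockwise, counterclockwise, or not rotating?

not rotating

Near P at (2.2, 2.4) the arrows show no circulation. The curl there is ≈0.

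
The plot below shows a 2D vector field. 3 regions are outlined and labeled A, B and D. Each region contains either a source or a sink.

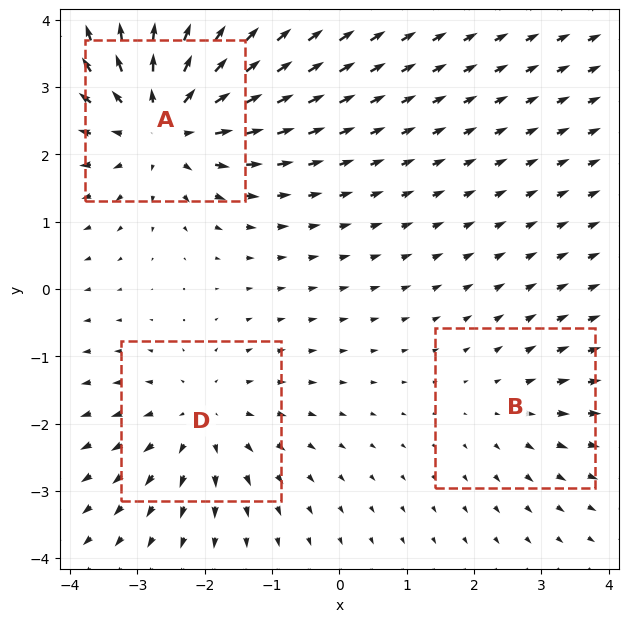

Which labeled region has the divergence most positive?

Divergence at each region's feature centre — A: about +5, B: about +2, D: about +3. Region A is most positive.

A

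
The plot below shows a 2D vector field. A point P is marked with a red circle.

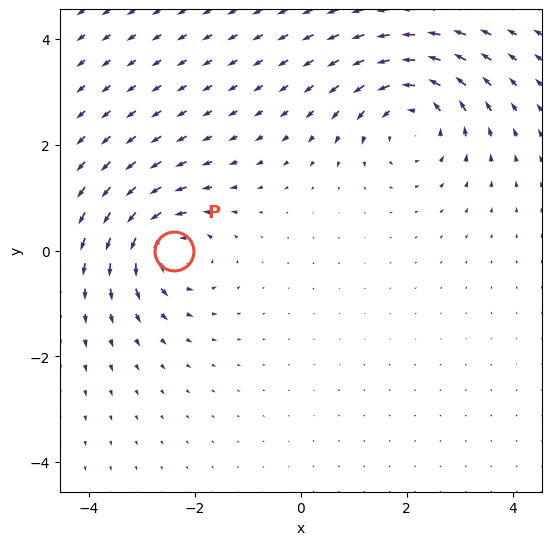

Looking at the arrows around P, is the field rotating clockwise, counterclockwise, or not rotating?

counterclockwise

Near P at (-2.4, -0.0) the arrows circulate counterclockwise. The curl (z-component) there is about +4; positive curl means counterclockwise rotation.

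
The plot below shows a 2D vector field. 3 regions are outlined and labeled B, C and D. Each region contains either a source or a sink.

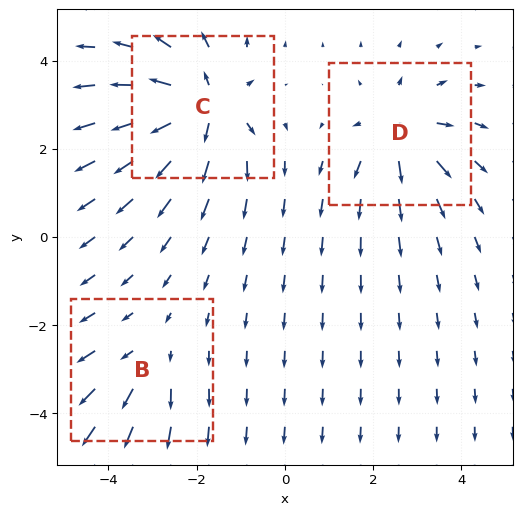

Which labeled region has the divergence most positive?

Divergence at each region's feature centre — B: about +2, C: about +6, D: about +4. Region C is most positive.

C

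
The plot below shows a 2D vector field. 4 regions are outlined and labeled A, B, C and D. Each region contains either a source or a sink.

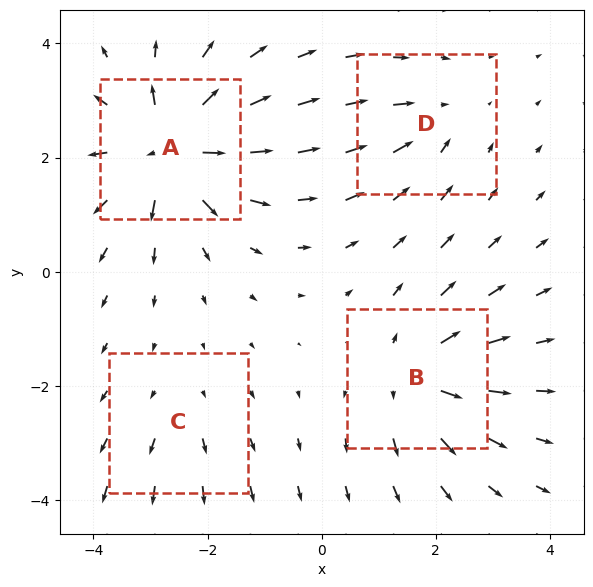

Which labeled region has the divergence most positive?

Divergence at each region's feature centre — A: about +8, B: about +5, C: about +2, D: about -3. Region A is most positive.

A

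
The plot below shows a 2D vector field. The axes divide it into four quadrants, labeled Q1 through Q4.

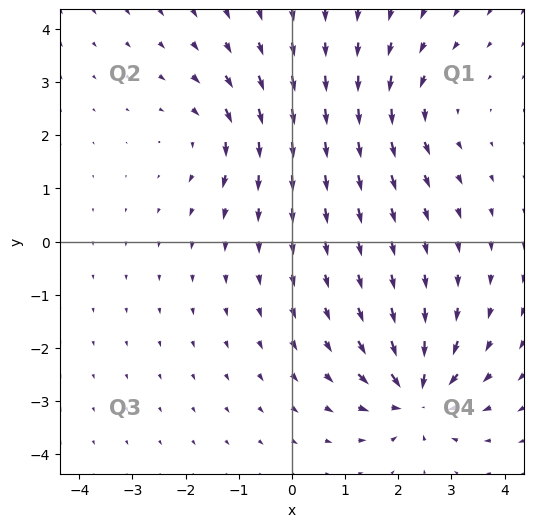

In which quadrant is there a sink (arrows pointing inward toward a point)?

The sink sits at approximately (2.3, -2.9), which lies in quadrant Q4. The divergence there is about -6, negative as expected for a sink.

Q4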